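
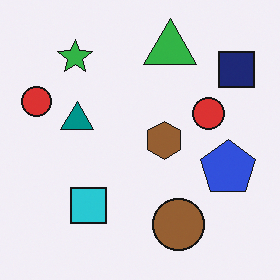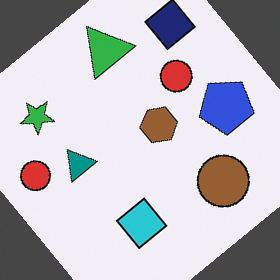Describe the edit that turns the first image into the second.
This is the original image rotated counter-clockwise by a large amount — several tens of degrees.

Every shape is tilted by the same angle and the image corners show triangular fill wedges — a whole-image rotation by a non-right angle.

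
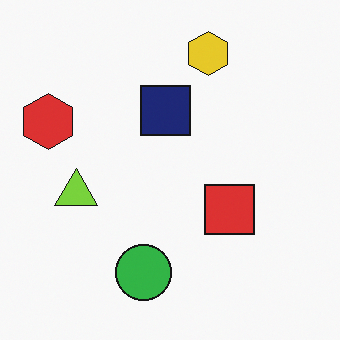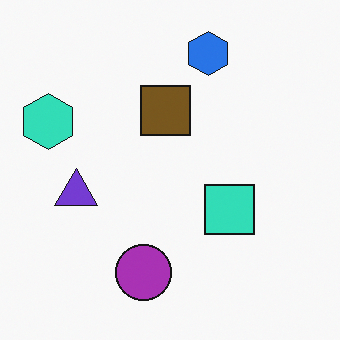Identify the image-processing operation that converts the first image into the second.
This is the original image hue-shifted by a large amount.

Every shape's color has rotated by the same amount around the hue wheel — a uniform hue shift.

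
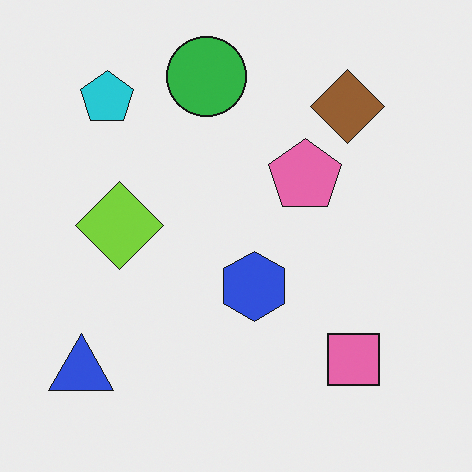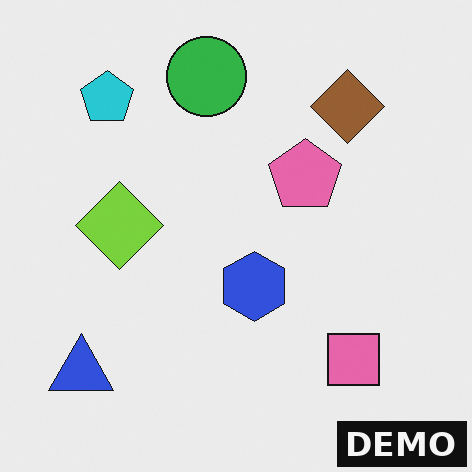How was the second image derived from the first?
It was watermarked with the text "DEMO" in the lower-right corner.

A dark label reading "DEMO" appears in the lower-right corner.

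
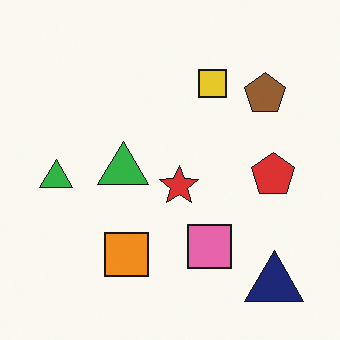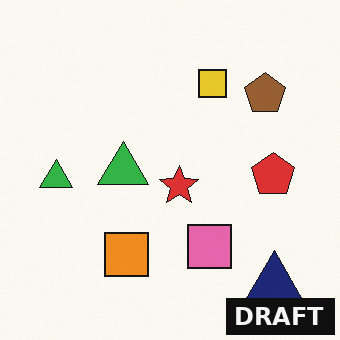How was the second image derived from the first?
It was watermarked with the text "DRAFT" in the lower-right corner.

A dark label reading "DRAFT" appears in the lower-right corner.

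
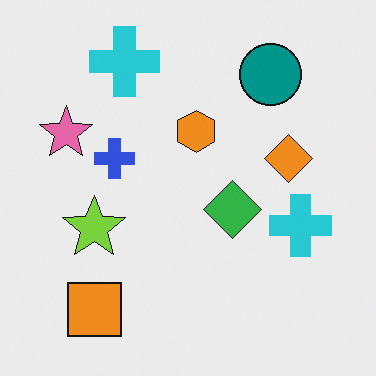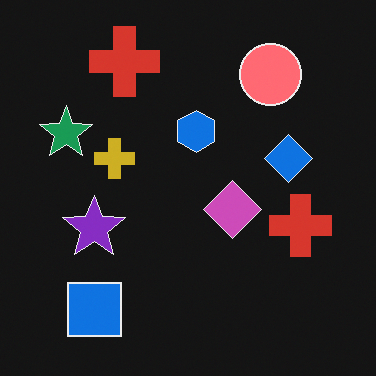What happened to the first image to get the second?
The second image is the first color-inverted (negative).

The light background has become dark and every shape's color is its complement — a photographic negative.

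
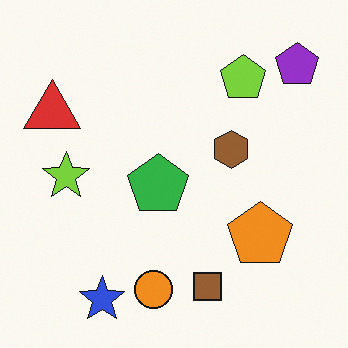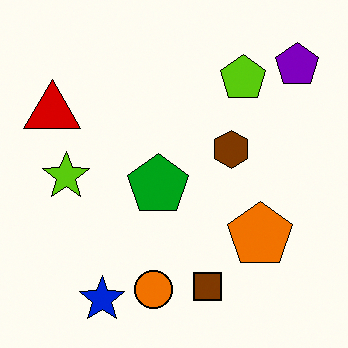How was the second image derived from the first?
The image was given slightly increased contrast.

Tones are pushed away from mid-grey across the whole image — a global contrast change.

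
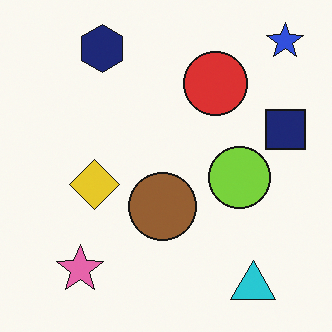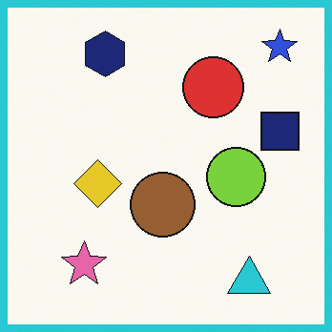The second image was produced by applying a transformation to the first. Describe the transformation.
It was framed with a cyan border.

A solid cyan frame runs around the edge of the second image, with the content slightly shrunk inside it.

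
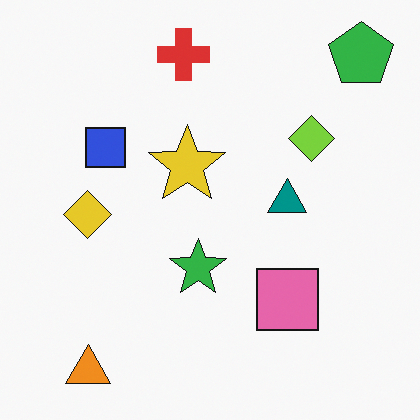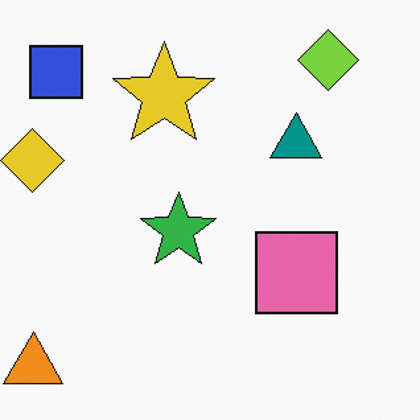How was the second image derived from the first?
The image was cropped slightly and scaled back up.

The visible shapes are larger and the field of view is narrower; shapes near the original edges may be partly or wholly outside the frame — a crop-and-rescale.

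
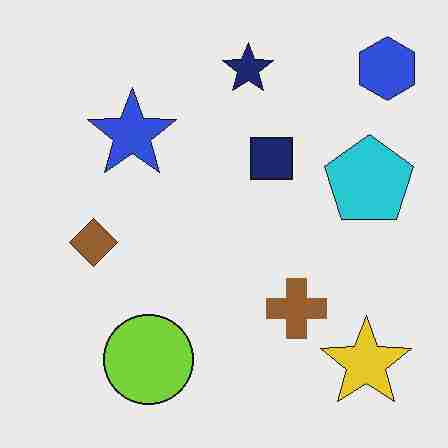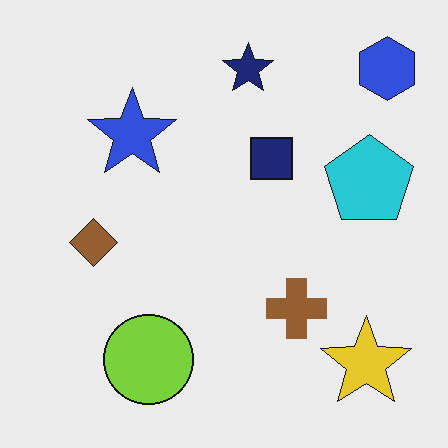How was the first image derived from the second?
This is the original image heavily JPEG-compressed with obvious blocking artifacts.

Blocky 8×8 compression artifacts appear around shape edges and the flat background shows ringing — characteristic JPEG degradation.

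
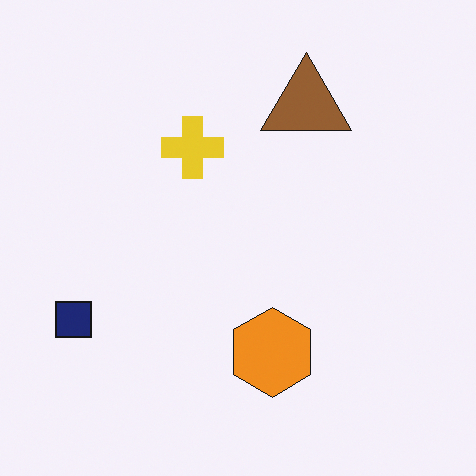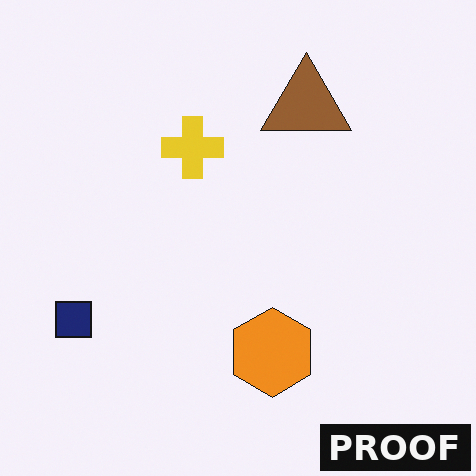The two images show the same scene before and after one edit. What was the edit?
The image was watermarked with the text "PROOF" in the lower-right corner.

A dark label reading "PROOF" appears in the lower-right corner.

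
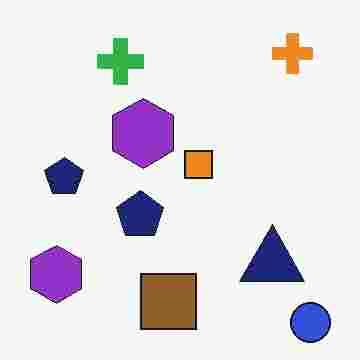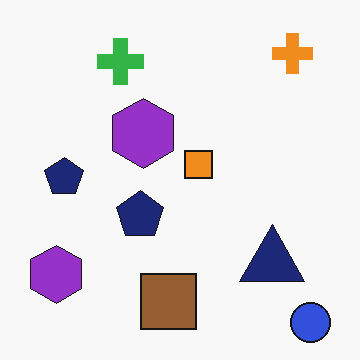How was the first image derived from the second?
This is the original image heavily JPEG-compressed with obvious blocking artifacts.

Blocky 8×8 compression artifacts appear around shape edges and the flat background shows ringing — characteristic JPEG degradation.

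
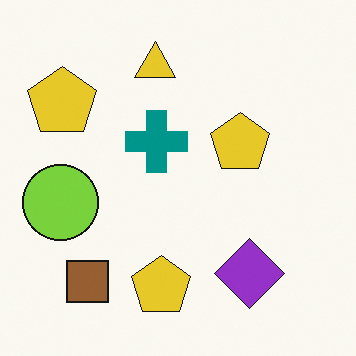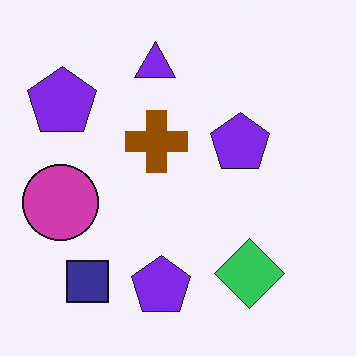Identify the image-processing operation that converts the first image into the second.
The image was hue-shifted through roughly half the color wheel.

Every shape's color has rotated by the same amount around the hue wheel — a uniform hue shift.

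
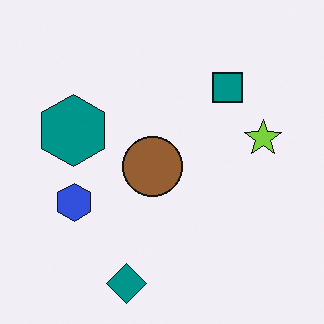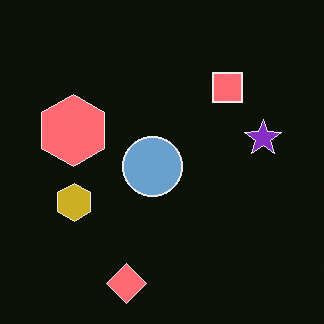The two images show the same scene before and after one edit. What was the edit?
The transformation is: color-inverted (negative).

The light background has become dark and every shape's color is its complement — a photographic negative.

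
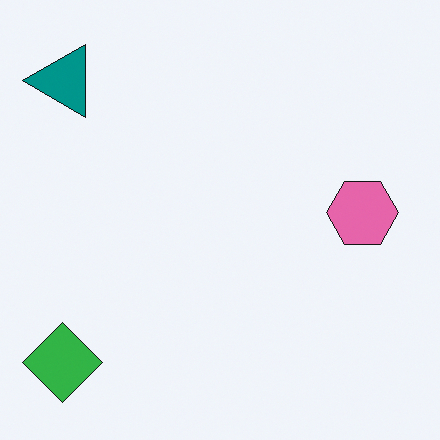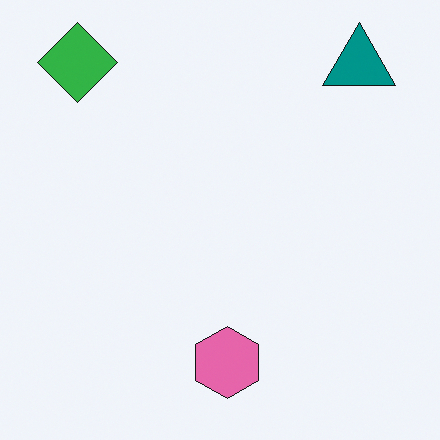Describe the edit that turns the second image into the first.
Rotated 90° counter-clockwise.

The green diamond sits in the top-left of the second image and the bottom-left of the first — consistent with a whole-image 90° counter-clockwise rotation.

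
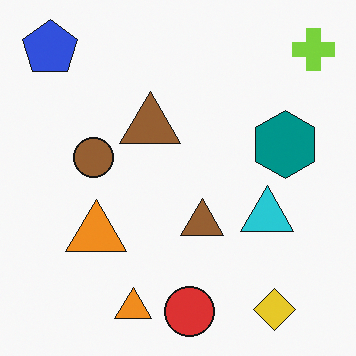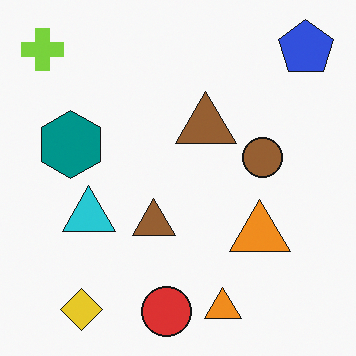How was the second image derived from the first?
This is the original image flipped horizontally (left ↔ right).

The lime cross is in the top-right of the first image and the top-left of the second — shapes on opposite sides of the vertical midline have swapped in a mirror flip.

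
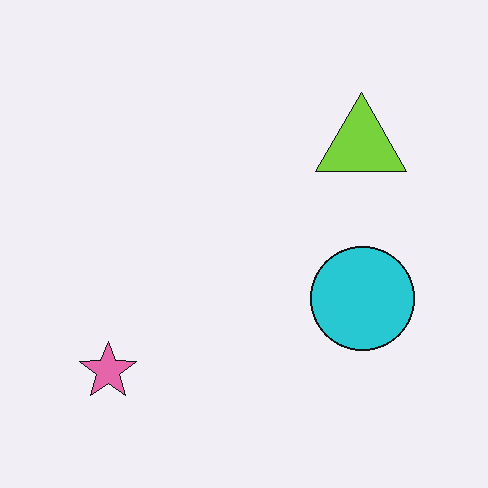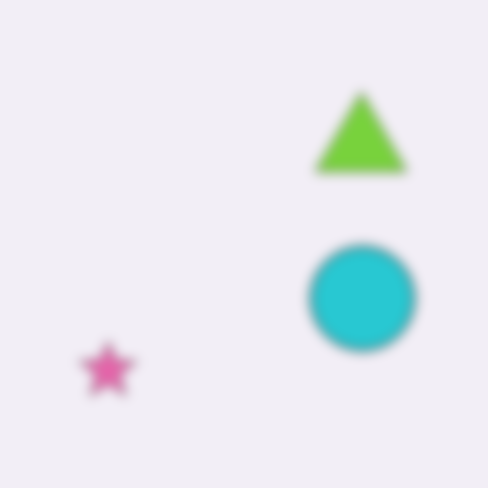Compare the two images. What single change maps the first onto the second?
The image was heavily blurred.

Shape edges and outlines are uniformly softened across the whole image.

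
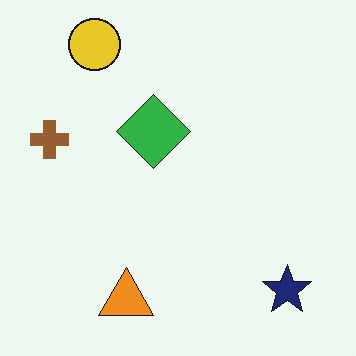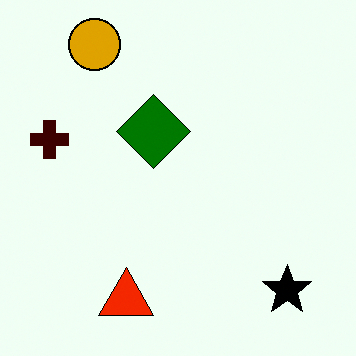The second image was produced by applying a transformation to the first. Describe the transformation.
Boosted in contrast.

Tones are pushed away from mid-grey across the whole image — a global contrast change.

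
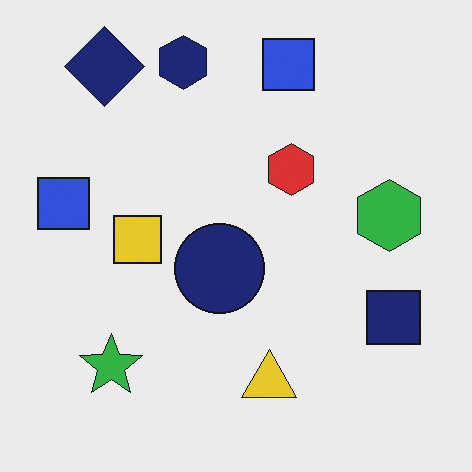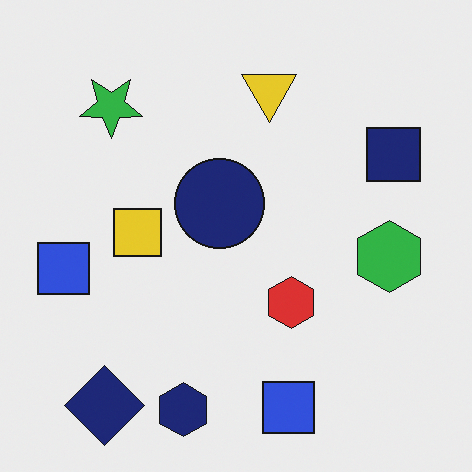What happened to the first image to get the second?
It was flipped vertically (top ↔ bottom).

The navy hexagon is in the top of the first image and the bottom of the second — shapes on opposite sides of the horizontal midline have swapped in a mirror flip.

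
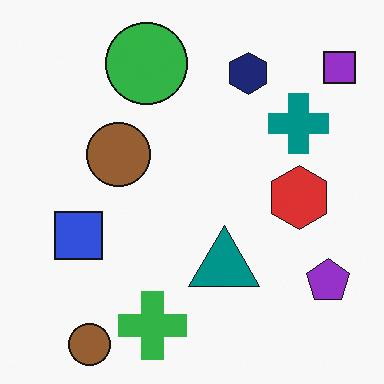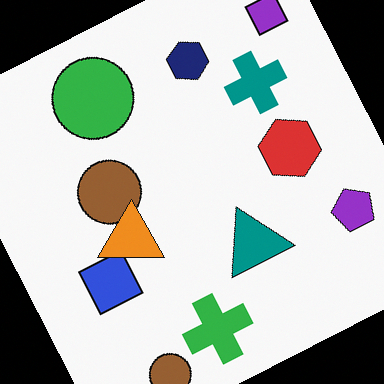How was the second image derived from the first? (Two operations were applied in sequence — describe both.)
The image was rotated counter-clockwise by a clearly visible amount, then overlaid with an additional orange triangle.

Every shape is tilted by the same angle and the image corners show triangular fill wedges — a whole-image rotation by a non-right angle. An orange triangle appears in the second image that is absent from the first.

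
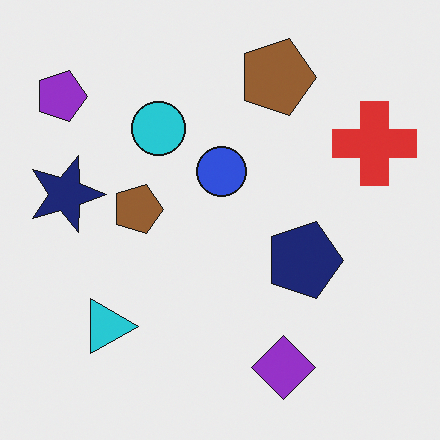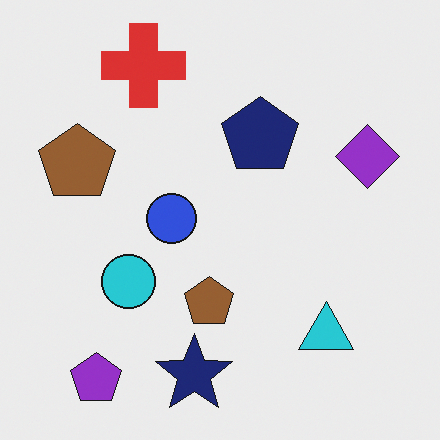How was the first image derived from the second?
This is the original image rotated 90° clockwise.

The purple pentagon sits in the bottom-left of the second image and the top-left of the first — consistent with a whole-image 90° clockwise rotation.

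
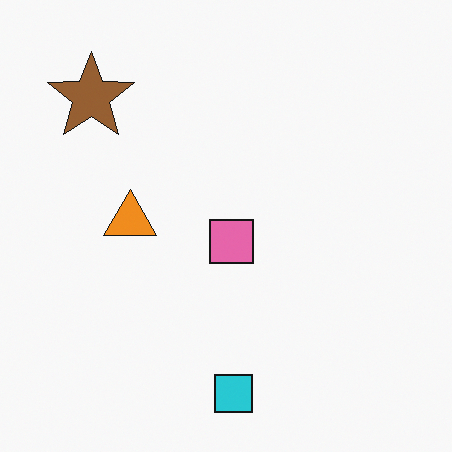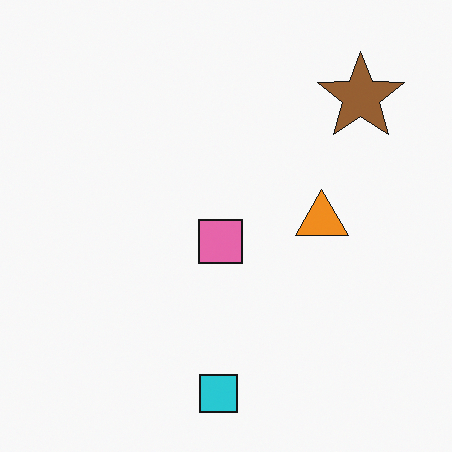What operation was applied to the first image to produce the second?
The image was flipped horizontally (left ↔ right).

The brown star is in the top-left of the first image and the top-right of the second — shapes on opposite sides of the vertical midline have swapped in a mirror flip.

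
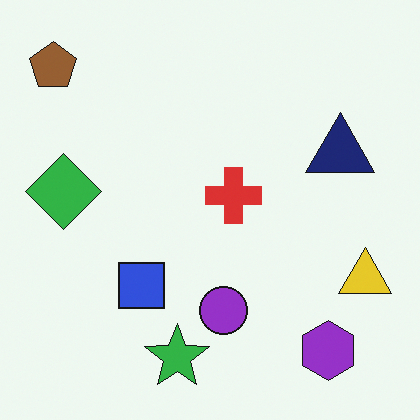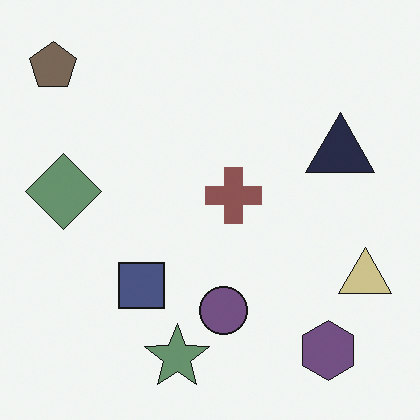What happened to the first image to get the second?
It was heavily desaturated.

All colors are more muted and greyish — a global saturation change.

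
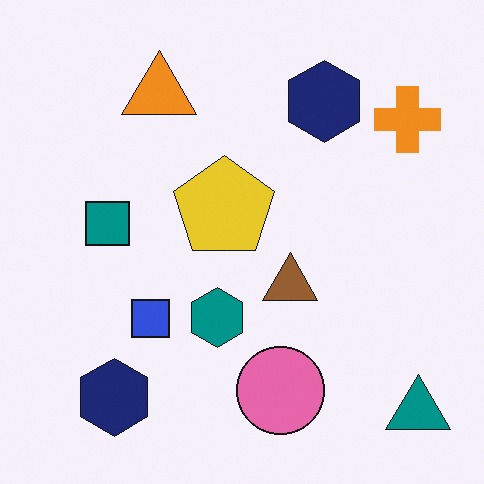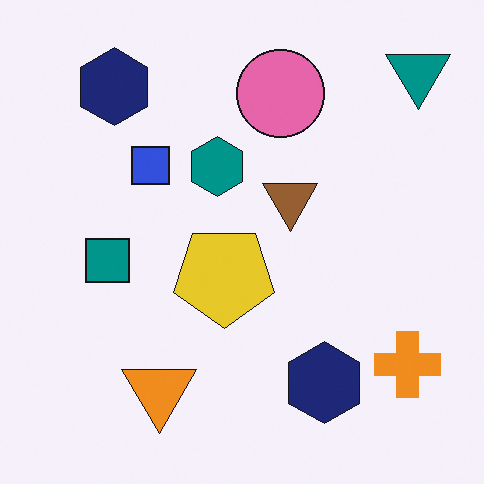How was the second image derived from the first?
The second image is the first flipped vertically (top ↔ bottom).

The teal triangle is in the bottom-right of the first image and the top-right of the second — shapes on opposite sides of the horizontal midline have swapped in a mirror flip.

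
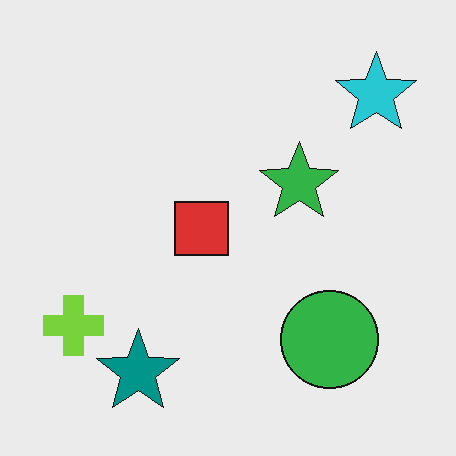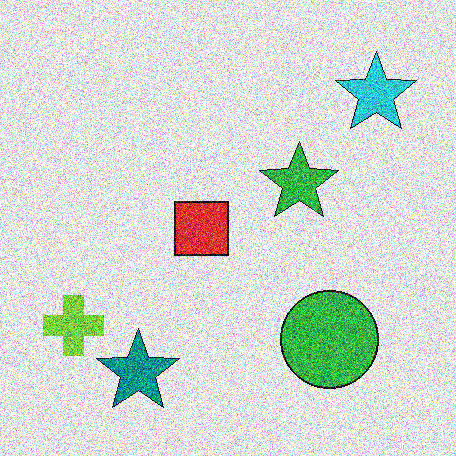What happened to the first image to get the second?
The image was degraded with strong gaussian noise.

Random speckle covers the whole image, including the flat background.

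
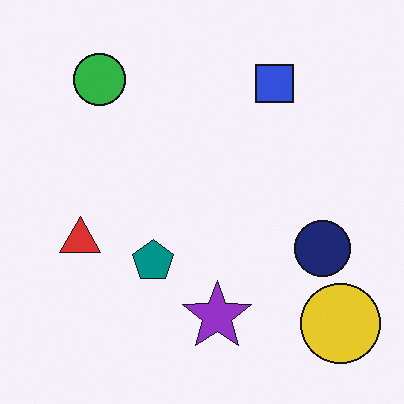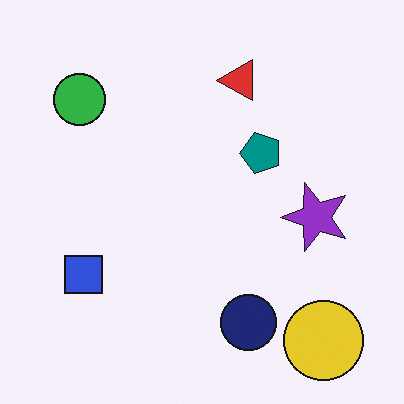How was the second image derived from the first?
This is the original image transposed (reflected across the top-left ↔ bottom-right diagonal).

Shapes have swapped their row and column positions — what was in the top-right is now in the bottom-left — a diagonal reflection.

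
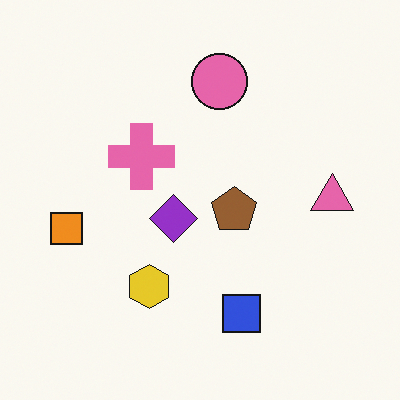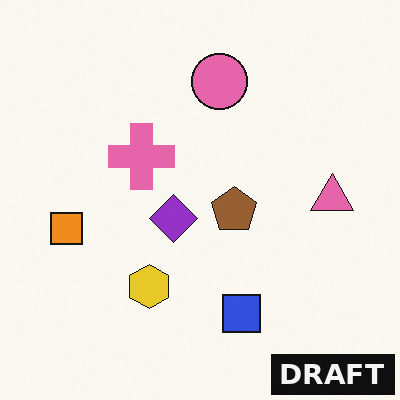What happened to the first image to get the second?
The second image is the first watermarked with the text "DRAFT" in the lower-right corner.

A dark label reading "DRAFT" appears in the lower-right corner.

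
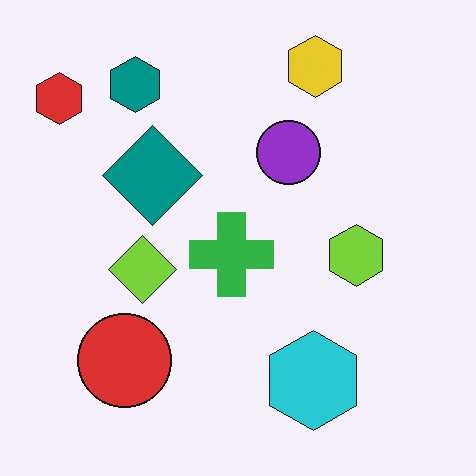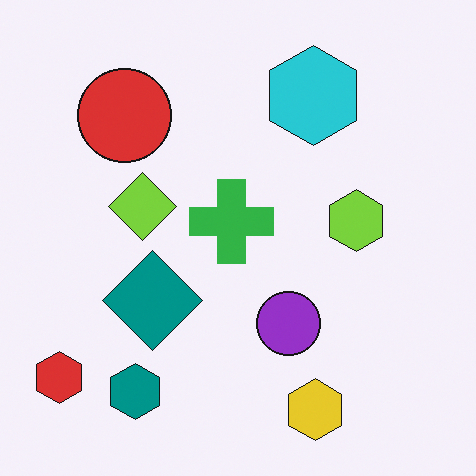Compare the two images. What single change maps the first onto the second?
Flipped vertically (top ↔ bottom).

The yellow hexagon is in the top of the first image and the bottom of the second — shapes on opposite sides of the horizontal midline have swapped in a mirror flip.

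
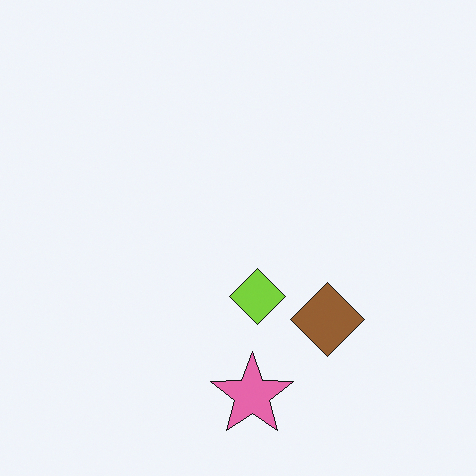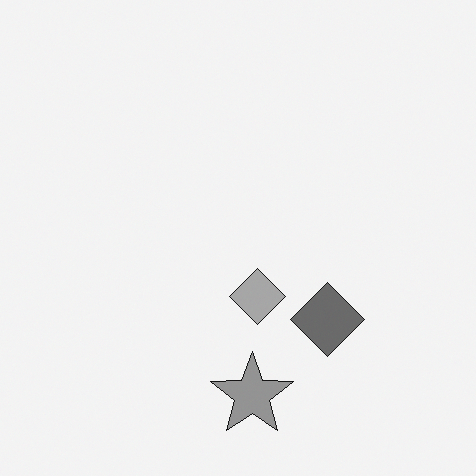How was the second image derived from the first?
The second image is the first converted to grayscale.

All color is removed — every shape is now a shade of grey.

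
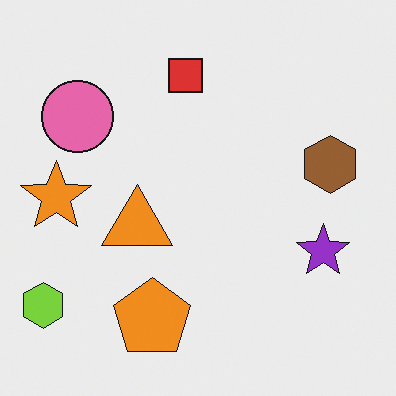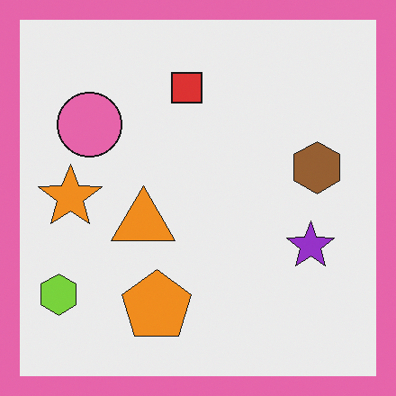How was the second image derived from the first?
The transformation is: framed with a pink border.

A solid pink frame runs around the edge of the second image, with the content slightly shrunk inside it.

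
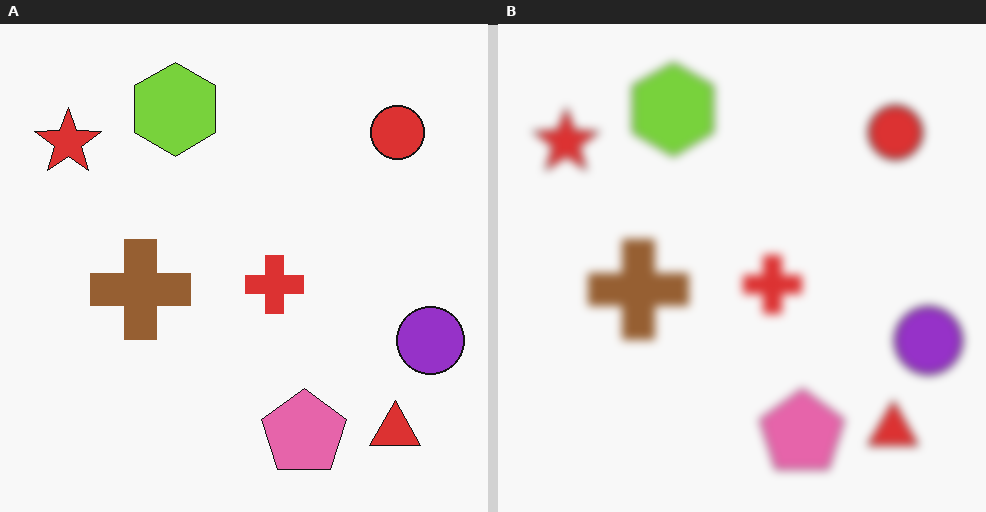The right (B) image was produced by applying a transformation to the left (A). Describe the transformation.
Noticeably gaussian-blurred.

Shape edges and outlines are uniformly softened across the whole image.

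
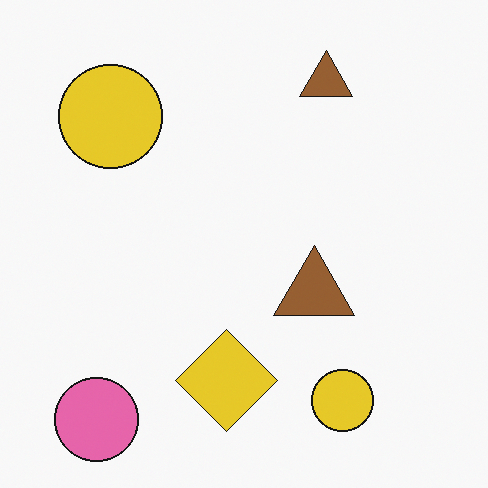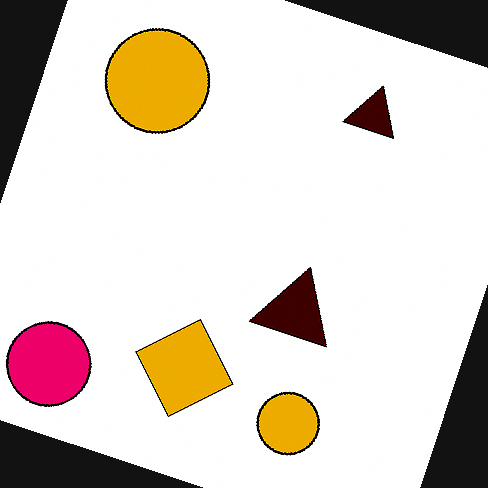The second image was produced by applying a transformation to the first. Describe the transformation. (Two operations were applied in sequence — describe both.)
Rotated clockwise by a clearly visible amount, then given much higher contrast.

Every shape is tilted by the same angle and the image corners show triangular fill wedges — a whole-image rotation by a non-right angle. Tones are pushed away from mid-grey across the whole image — a global contrast change.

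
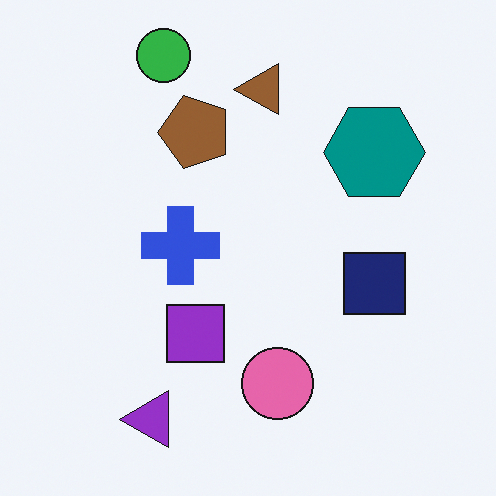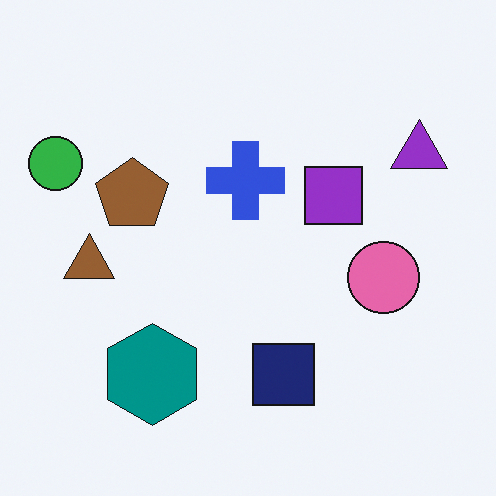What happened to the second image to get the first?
This is the original image transposed (reflected across the top-left ↔ bottom-right diagonal).

Shapes have swapped their row and column positions — what was in the top-right is now in the bottom-left — a diagonal reflection.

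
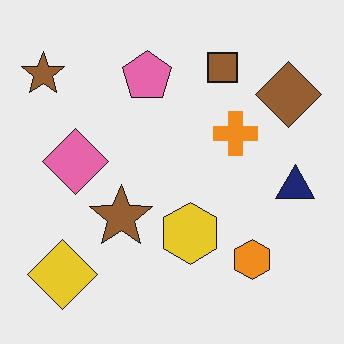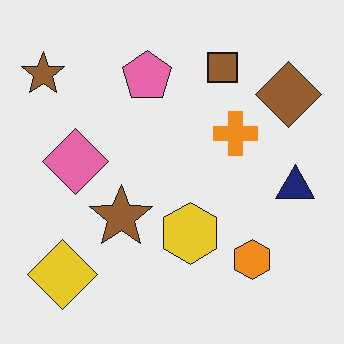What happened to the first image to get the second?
The image was given moderate JPEG compression.

Blocky 8×8 compression artifacts appear around shape edges and the flat background shows ringing — characteristic JPEG degradation.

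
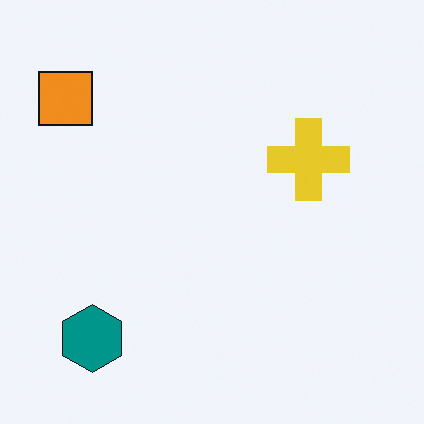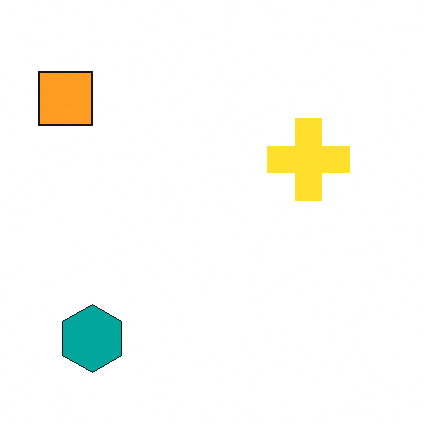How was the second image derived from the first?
Slightly brightened.

Every pixel — background and shapes alike — is uniformly brightened.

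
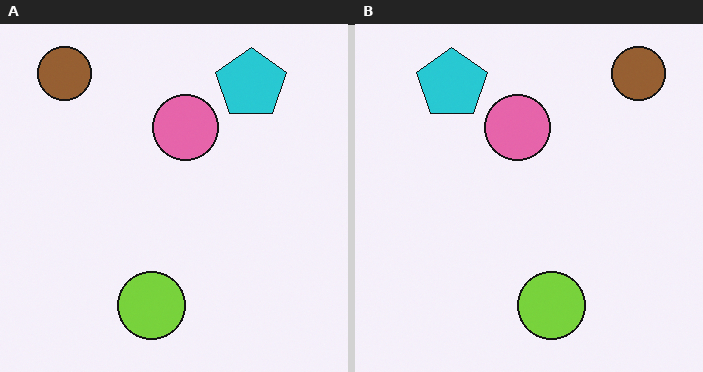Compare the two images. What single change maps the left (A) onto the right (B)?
The image was flipped horizontally (left ↔ right).

The brown circle is in the top-left of the left (A) image and the top-right of the right (B) — shapes on opposite sides of the vertical midline have swapped in a mirror flip.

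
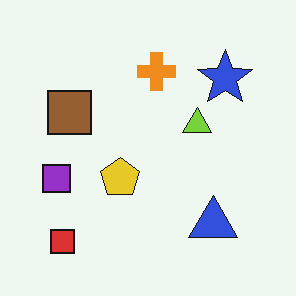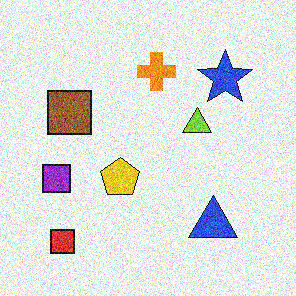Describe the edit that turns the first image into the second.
The transformation is: degraded with heavy additive noise.

Random speckle covers the whole image, including the flat background.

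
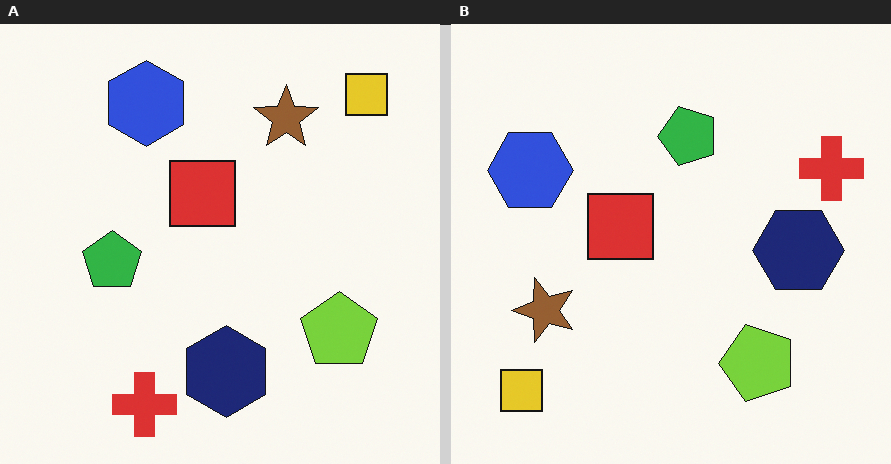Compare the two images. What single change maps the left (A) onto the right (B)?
The right (B) image is the left (A) transposed (reflected across the top-left ↔ bottom-right diagonal).

Shapes have swapped their row and column positions — what was in the top-right is now in the bottom-left — a diagonal reflection.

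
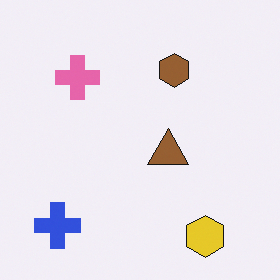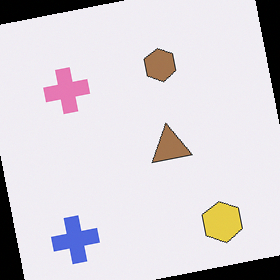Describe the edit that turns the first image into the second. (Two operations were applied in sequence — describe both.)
Given slightly reduced contrast, then rotated counter-clockwise by a few degrees.

Tones are pushed toward mid-grey across the whole image — a global contrast change. Every shape is tilted by the same angle and the image corners show triangular fill wedges — a whole-image rotation by a non-right angle.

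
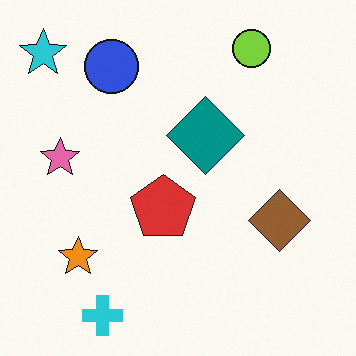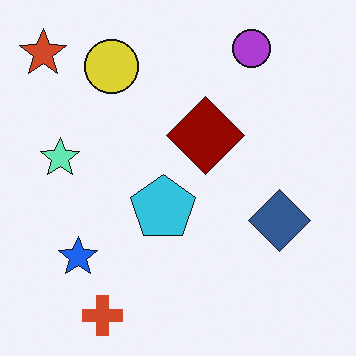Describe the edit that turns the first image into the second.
It was hue-shifted through roughly half the color wheel.

Every shape's color has rotated by the same amount around the hue wheel — a uniform hue shift.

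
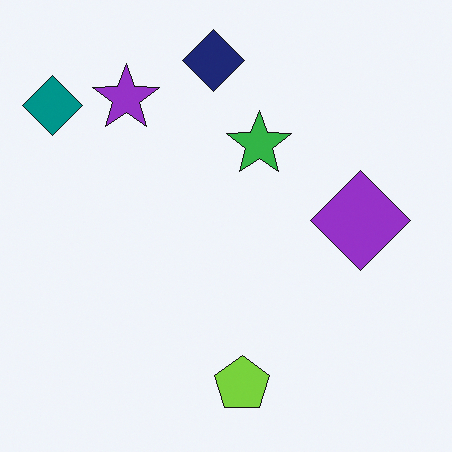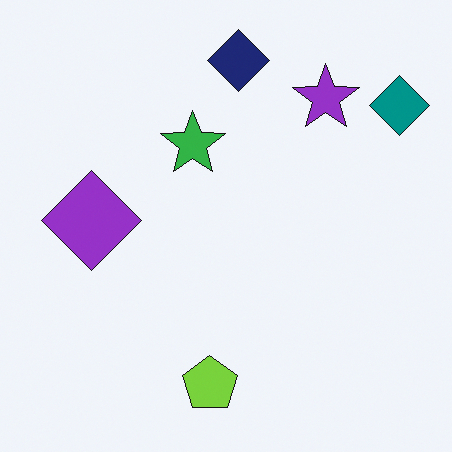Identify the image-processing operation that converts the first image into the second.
The second image is the first flipped horizontally (left ↔ right).

The teal diamond is in the top-left of the first image and the top-right of the second — shapes on opposite sides of the vertical midline have swapped in a mirror flip.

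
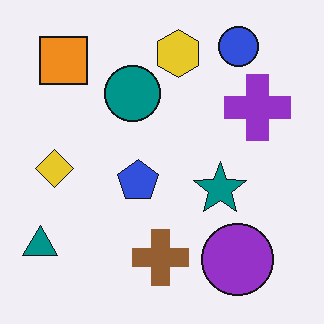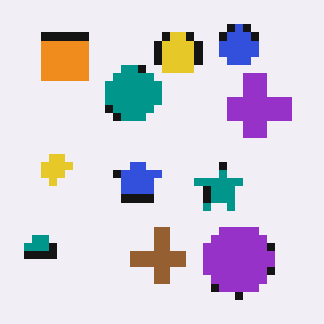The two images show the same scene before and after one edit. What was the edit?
The image was moderately pixelated.

Shapes are reduced to large square blocks; fine edges and outlines are lost — a downscale-then-upscale (mosaic) effect.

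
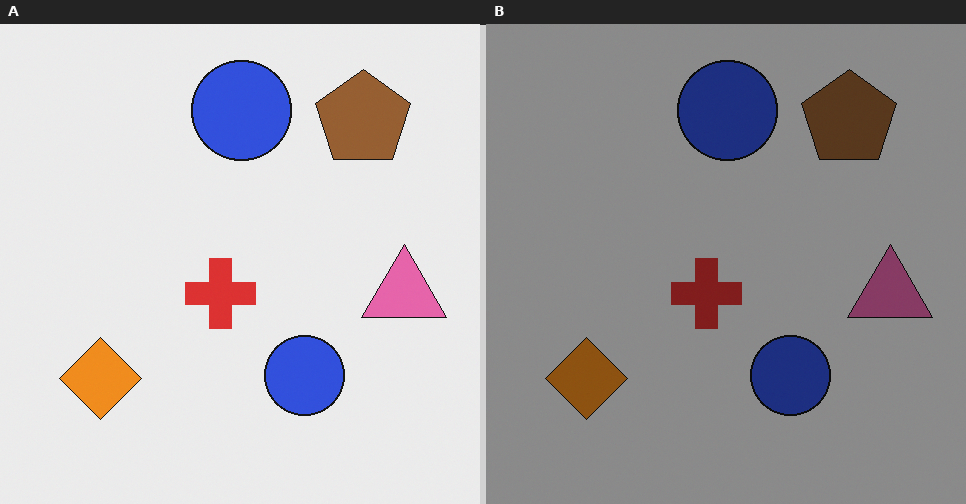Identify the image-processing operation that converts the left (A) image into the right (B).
This is the original image substantially darkened.

Every pixel — background and shapes alike — is uniformly darkened.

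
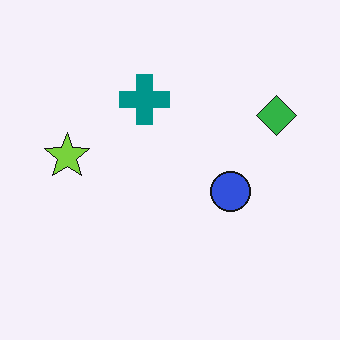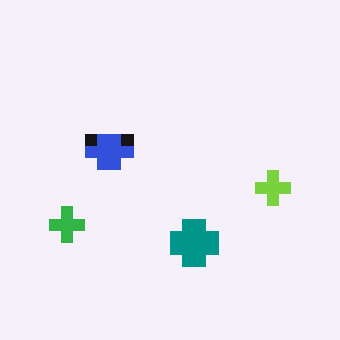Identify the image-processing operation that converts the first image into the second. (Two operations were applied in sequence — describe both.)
The second image is the first heavily pixelated into large blocks, then rotated 180°.

Shapes are reduced to large square blocks; fine edges and outlines are lost — a downscale-then-upscale (mosaic) effect. The green diamond sits in the right of the first image and the left of the second — consistent with a whole-image 180° rotation.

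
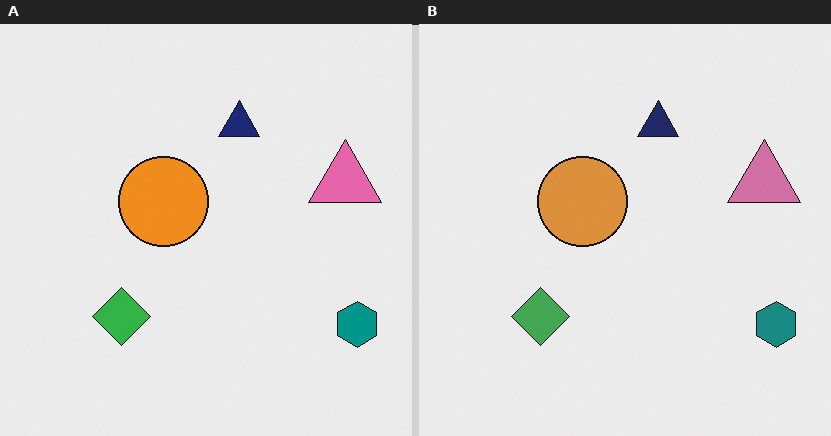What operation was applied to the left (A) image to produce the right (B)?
It was slightly desaturated.

All colors are more muted and greyish — a global saturation change.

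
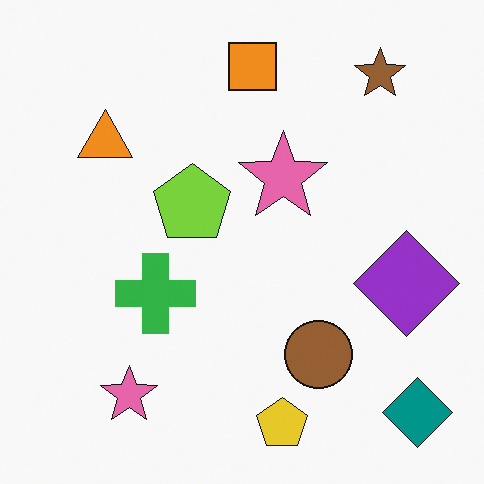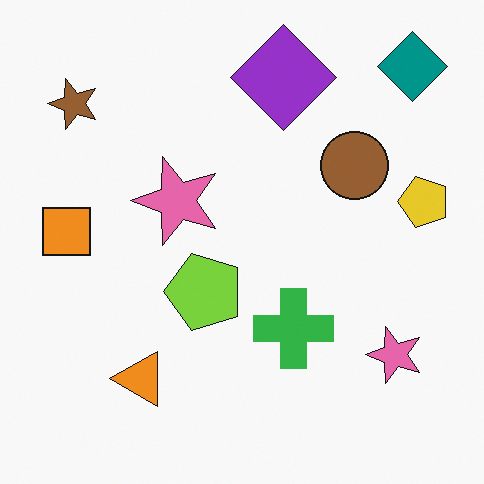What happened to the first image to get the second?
The second image is the first rotated 90° counter-clockwise.

The teal diamond sits in the bottom-right of the first image and the top-right of the second — consistent with a whole-image 90° counter-clockwise rotation.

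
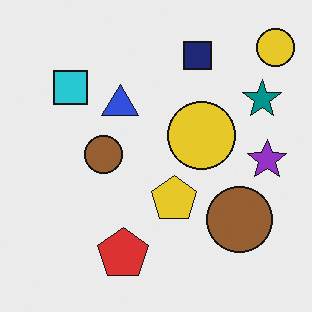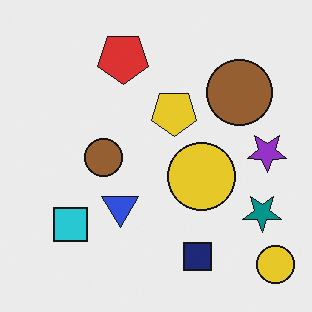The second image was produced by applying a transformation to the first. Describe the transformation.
This is the original image flipped vertically (top ↔ bottom).

The navy square is in the top of the first image and the bottom of the second — shapes on opposite sides of the horizontal midline have swapped in a mirror flip.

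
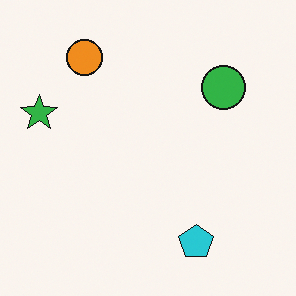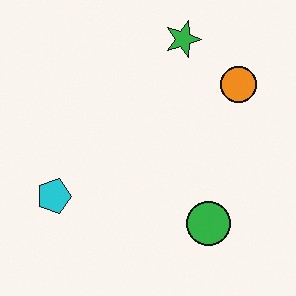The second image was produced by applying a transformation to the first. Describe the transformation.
Rotated 90° clockwise.

The green star sits in the left of the first image and the top of the second — consistent with a whole-image 90° clockwise rotation.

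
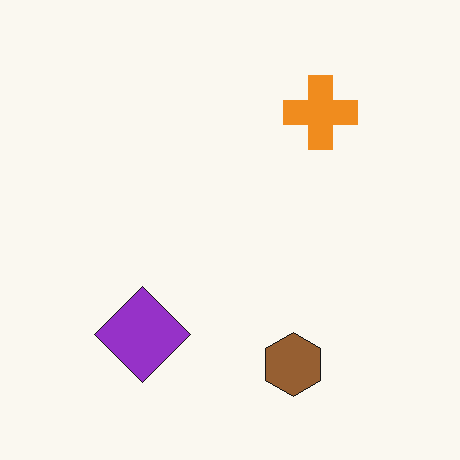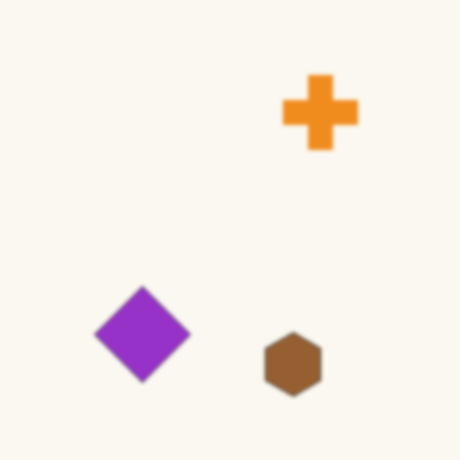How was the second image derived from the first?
The transformation is: given a subtle gaussian blur.

Shape edges and outlines are uniformly softened across the whole image.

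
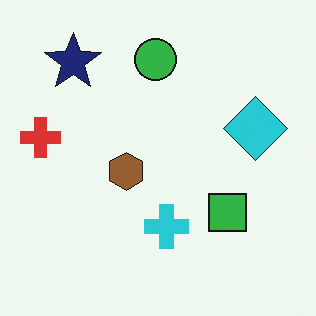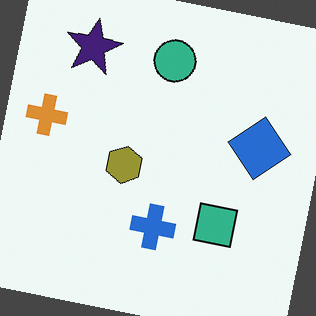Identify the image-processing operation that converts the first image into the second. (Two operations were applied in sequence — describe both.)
The second image is the first rotated clockwise by a slight angle, then hue-shifted by a small amount.

Every shape is tilted by the same angle and the image corners show triangular fill wedges — a whole-image rotation by a non-right angle. Every shape's color has rotated by the same amount around the hue wheel — a uniform hue shift.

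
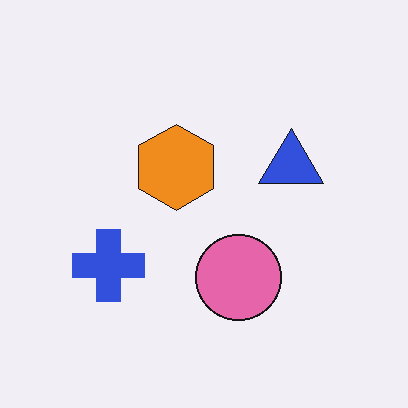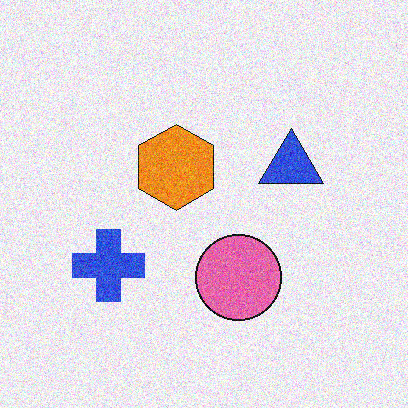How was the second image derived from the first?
It was degraded with moderate additive noise.

Random speckle covers the whole image, including the flat background.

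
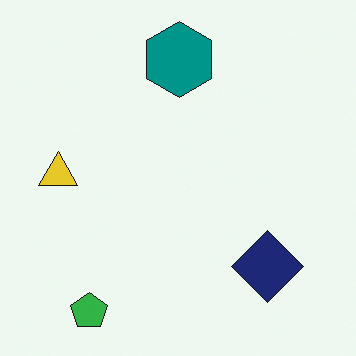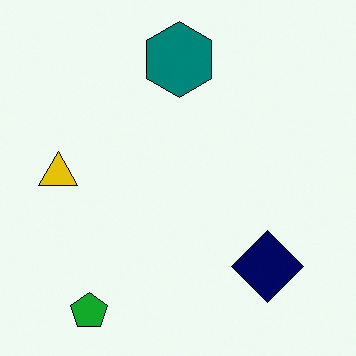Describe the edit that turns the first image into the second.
The second image is the first given slightly increased contrast.

Tones are pushed away from mid-grey across the whole image — a global contrast change.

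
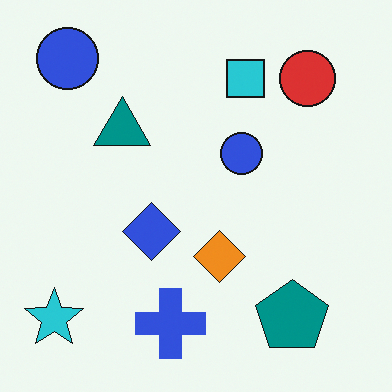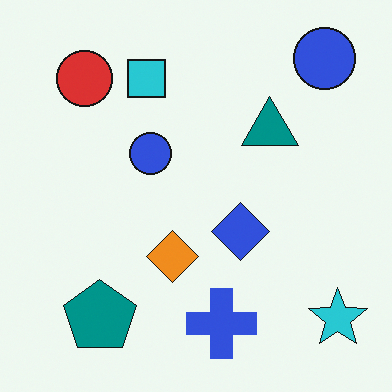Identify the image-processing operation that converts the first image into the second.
Flipped horizontally (left ↔ right).

The cyan star is in the bottom-left of the first image and the bottom-right of the second — shapes on opposite sides of the vertical midline have swapped in a mirror flip.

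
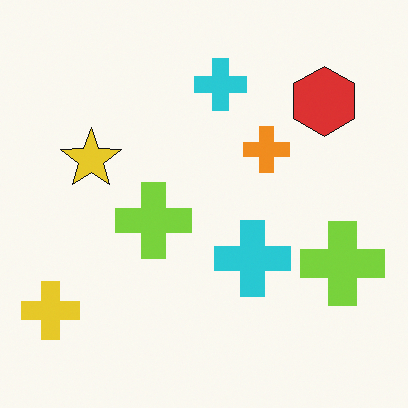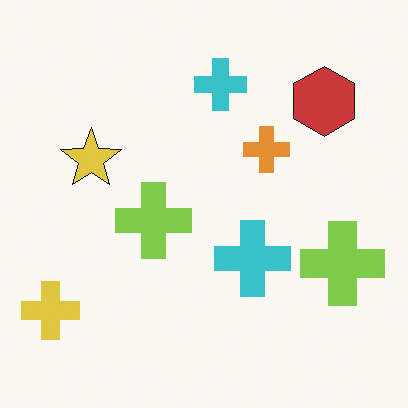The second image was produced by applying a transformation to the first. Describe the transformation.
This is the original image slightly desaturated.

All colors are more muted and greyish — a global saturation change.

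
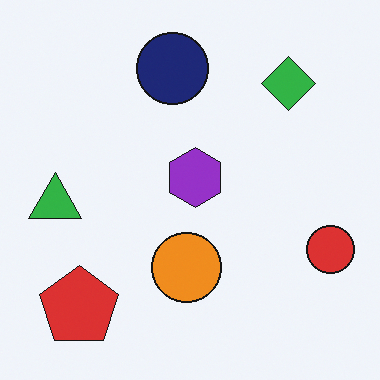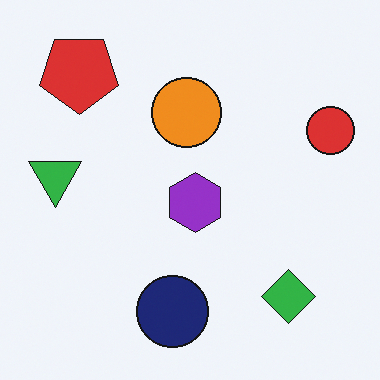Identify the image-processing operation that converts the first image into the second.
The transformation is: flipped vertically (top ↔ bottom).

The navy circle is in the top of the first image and the bottom of the second — shapes on opposite sides of the horizontal midline have swapped in a mirror flip.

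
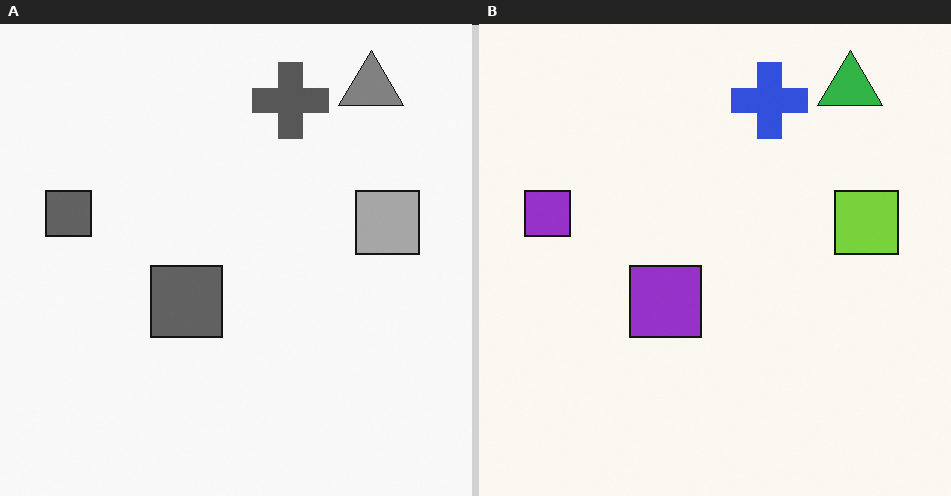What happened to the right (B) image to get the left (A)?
It was converted to grayscale.

All color is removed — every shape is now a shade of grey.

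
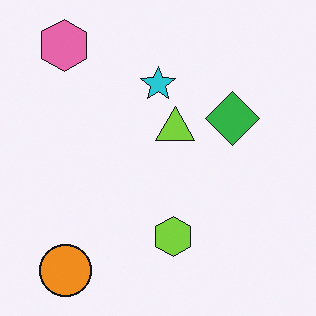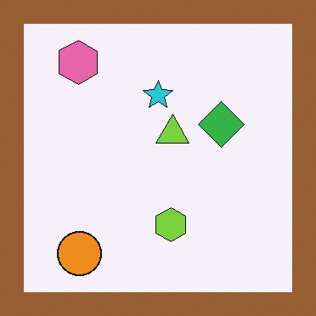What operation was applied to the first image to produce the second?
The transformation is: framed with a brown border.

A solid brown frame runs around the edge of the second image, with the content slightly shrunk inside it.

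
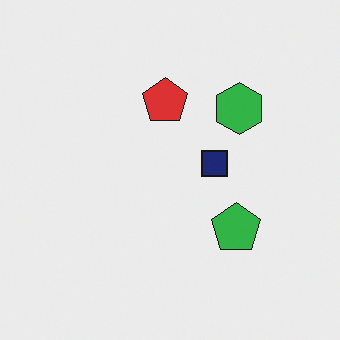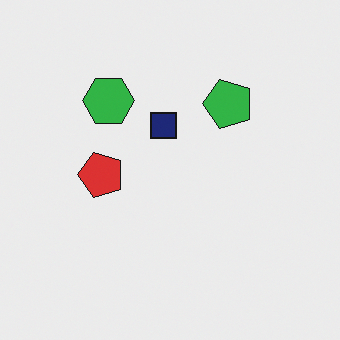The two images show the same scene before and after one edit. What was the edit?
Rotated 90° counter-clockwise.

The green hexagon sits in the top-right of the first image and the top-left of the second — consistent with a whole-image 90° counter-clockwise rotation.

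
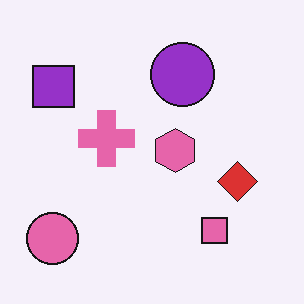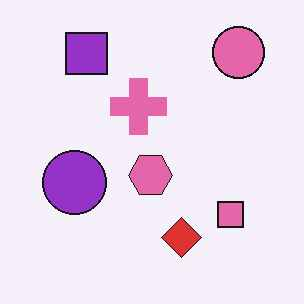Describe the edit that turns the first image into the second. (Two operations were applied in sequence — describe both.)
Transposed (reflected across the top-left ↔ bottom-right diagonal), then JPEG-compressed with visible artifacts.

Shapes have swapped their row and column positions — what was in the top-right is now in the bottom-left — a diagonal reflection. Blocky 8×8 compression artifacts appear around shape edges and the flat background shows ringing — characteristic JPEG degradation.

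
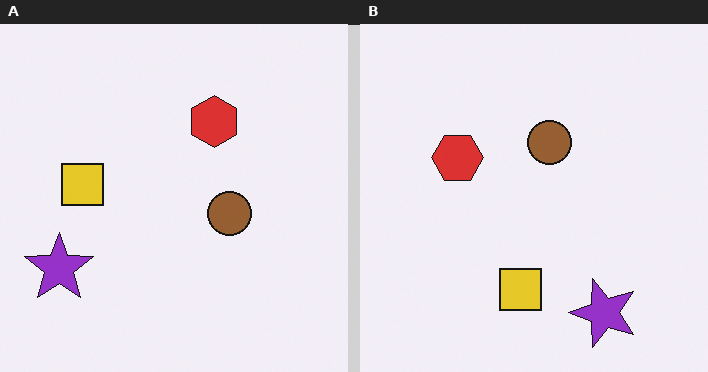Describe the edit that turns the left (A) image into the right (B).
The right (B) image is the left (A) rotated 90° counter-clockwise.

The purple star sits in the bottom-left of the left (A) image and the bottom-right of the right (B) — consistent with a whole-image 90° counter-clockwise rotation.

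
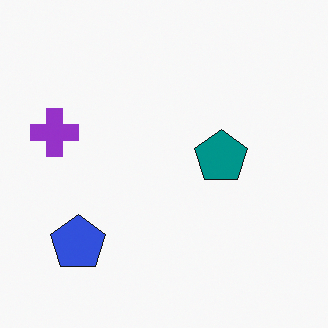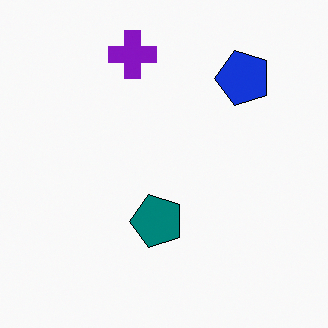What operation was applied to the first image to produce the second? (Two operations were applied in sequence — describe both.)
This is the original image transposed (reflected across the top-left ↔ bottom-right diagonal), then given slightly increased contrast.

Shapes have swapped their row and column positions — what was in the top-right is now in the bottom-left — a diagonal reflection. Tones are pushed away from mid-grey across the whole image — a global contrast change.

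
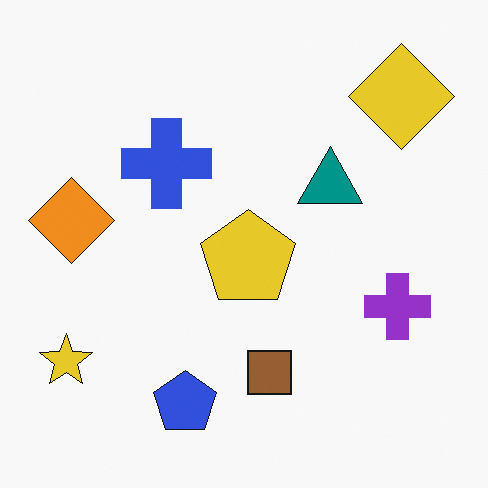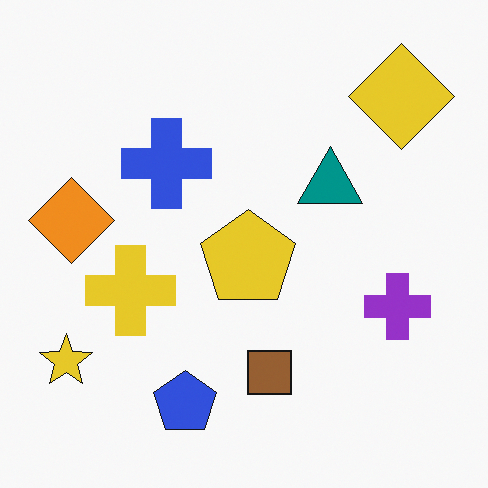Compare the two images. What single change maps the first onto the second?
The image was overlaid with an additional yellow cross.

A yellow cross appears in the second image that is absent from the first.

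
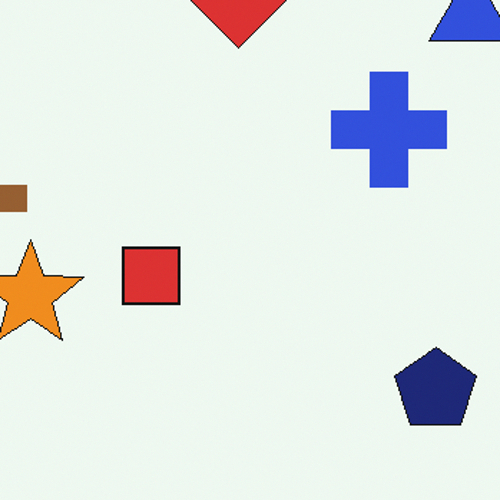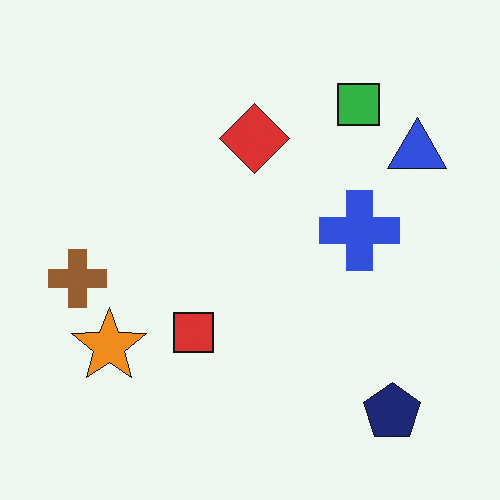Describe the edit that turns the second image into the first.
The first image is the second cropped slightly and scaled back up.

The visible shapes are larger and the field of view is narrower; shapes near the original edges may be partly or wholly outside the frame — a crop-and-rescale.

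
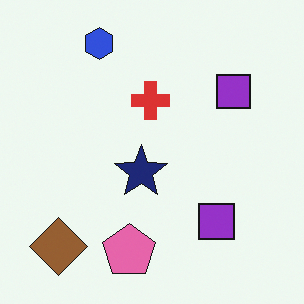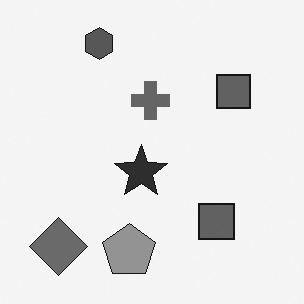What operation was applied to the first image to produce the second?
Converted to grayscale.

All color is removed — every shape is now a shade of grey.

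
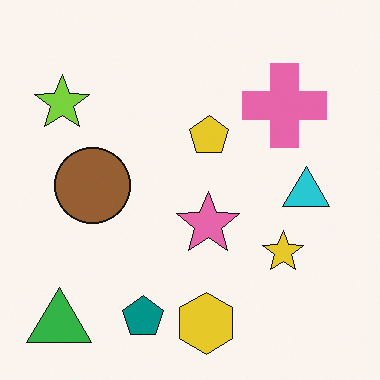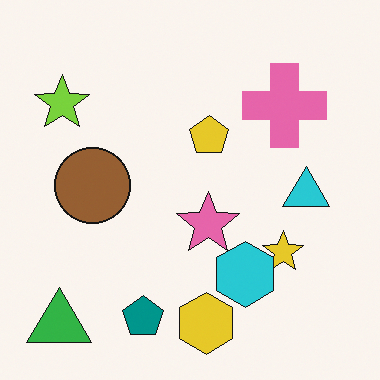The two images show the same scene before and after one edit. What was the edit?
The second image is the first overlaid with an additional cyan hexagon.

A cyan hexagon appears in the second image that is absent from the first.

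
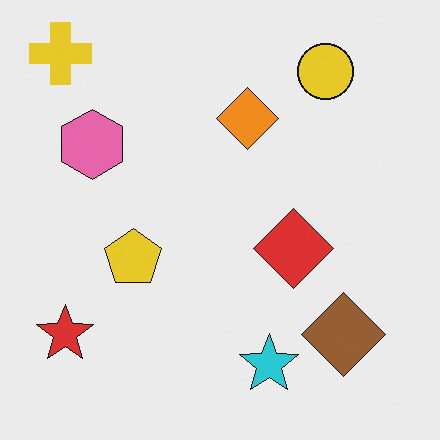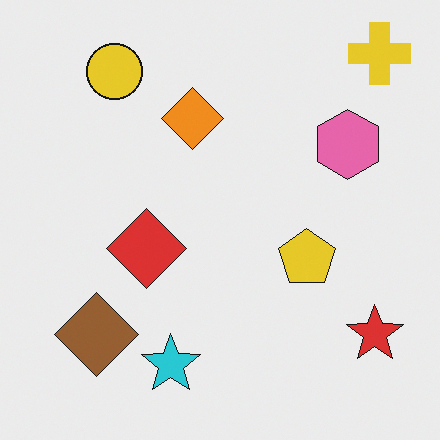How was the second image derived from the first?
Flipped horizontally (left ↔ right).

The yellow cross is in the top-left of the first image and the top-right of the second — shapes on opposite sides of the vertical midline have swapped in a mirror flip.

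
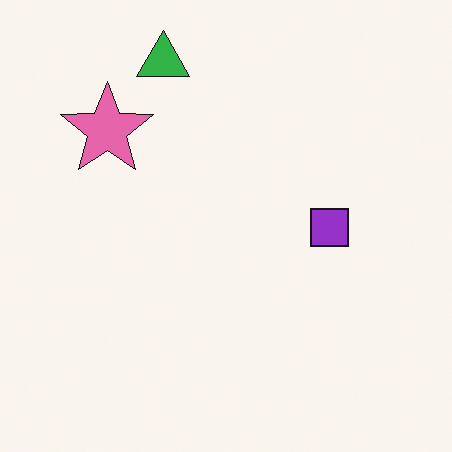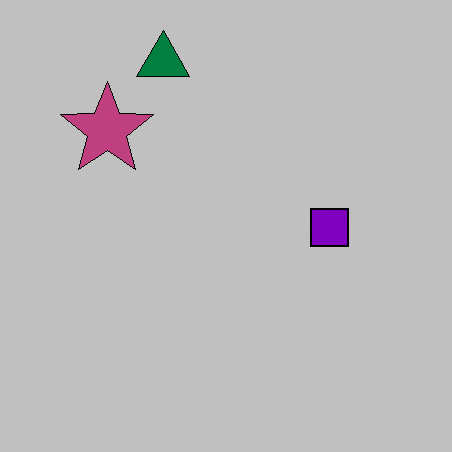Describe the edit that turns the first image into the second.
The image was heavily posterized to just a handful of flat colors.

Each flat color has snapped to a coarser quantized level — most visibly, the near-white background has dropped to a flat grey.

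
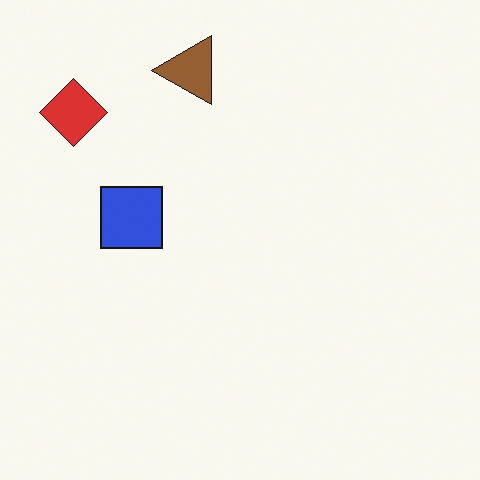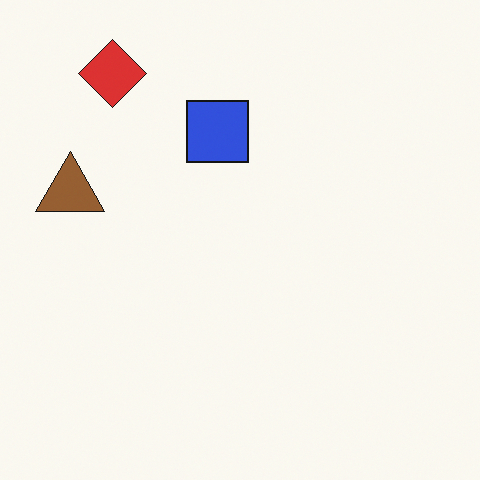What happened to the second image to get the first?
The transformation is: transposed (reflected across the top-left ↔ bottom-right diagonal).

Shapes have swapped their row and column positions — what was in the top-right is now in the bottom-left — a diagonal reflection.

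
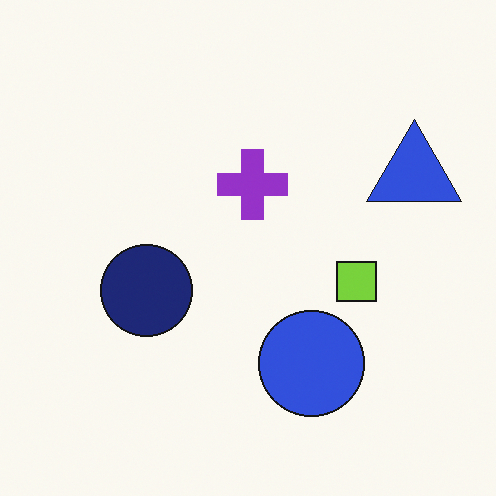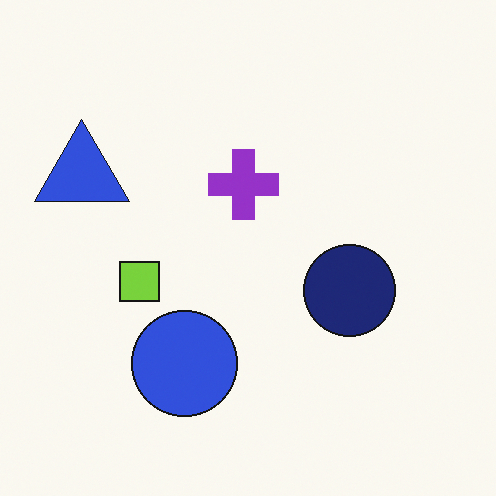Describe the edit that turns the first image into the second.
Flipped horizontally (left ↔ right).

The blue triangle is in the right of the first image and the left of the second — shapes on opposite sides of the vertical midline have swapped in a mirror flip.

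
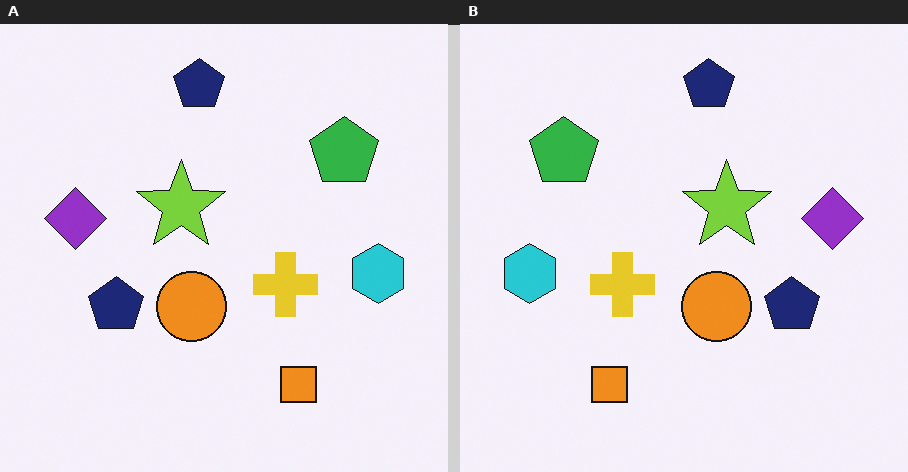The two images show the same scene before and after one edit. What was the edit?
The right (B) image is the left (A) flipped horizontally (left ↔ right).

The cyan hexagon is in the right of the left (A) image and the left of the right (B) — shapes on opposite sides of the vertical midline have swapped in a mirror flip.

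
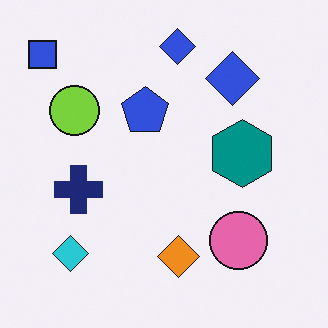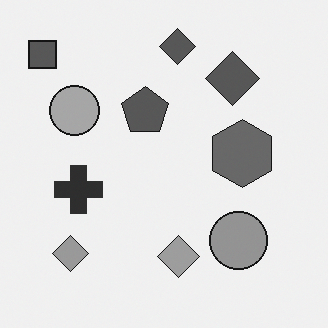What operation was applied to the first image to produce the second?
The image was converted to grayscale.

All color is removed — every shape is now a shade of grey.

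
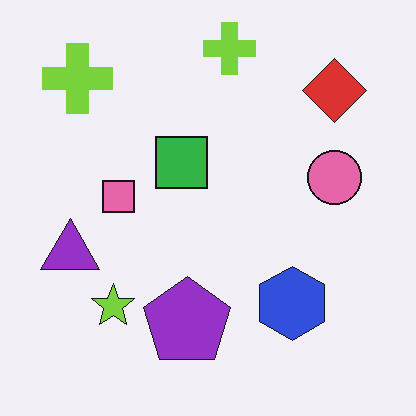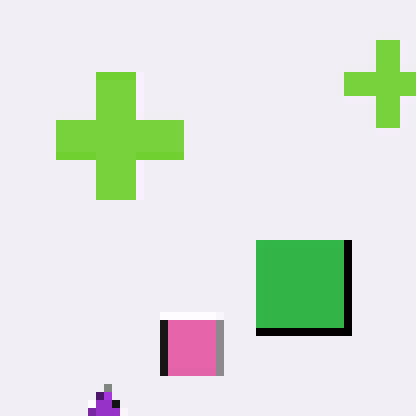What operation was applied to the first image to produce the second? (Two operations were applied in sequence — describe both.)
This is the original image cropped tightly and scaled back up, then moderately pixelated.

The visible shapes are larger and the field of view is narrower; shapes near the original edges may be partly or wholly outside the frame — a crop-and-rescale. Shapes are reduced to large square blocks; fine edges and outlines are lost — a downscale-then-upscale (mosaic) effect.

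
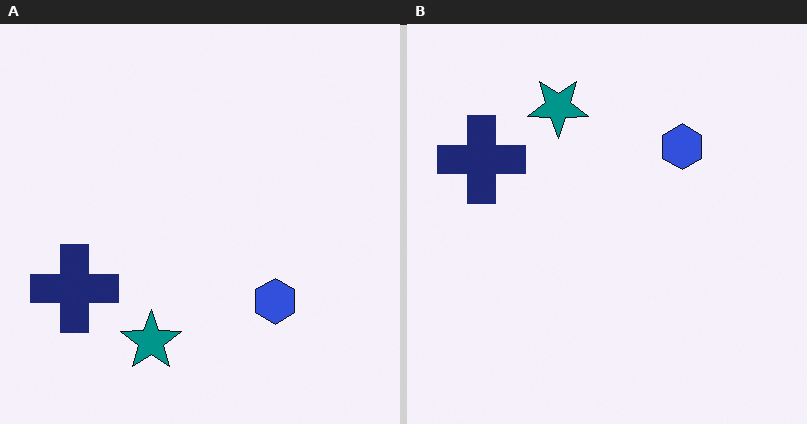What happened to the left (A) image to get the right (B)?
It was flipped vertically (top ↔ bottom).

The teal star is in the bottom of the left (A) image and the top of the right (B) — shapes on opposite sides of the horizontal midline have swapped in a mirror flip.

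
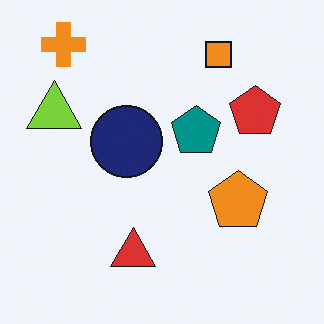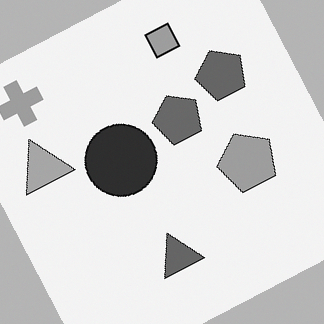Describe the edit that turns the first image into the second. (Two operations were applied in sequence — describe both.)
The transformation is: converted to grayscale, then rotated counter-clockwise by a moderate amount.

All color is removed — every shape is now a shade of grey. Every shape is tilted by the same angle and the image corners show triangular fill wedges — a whole-image rotation by a non-right angle.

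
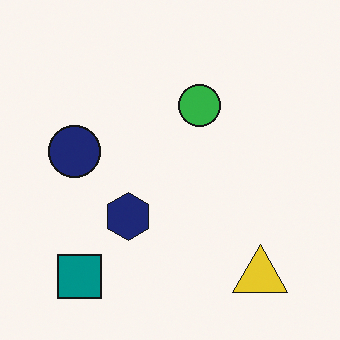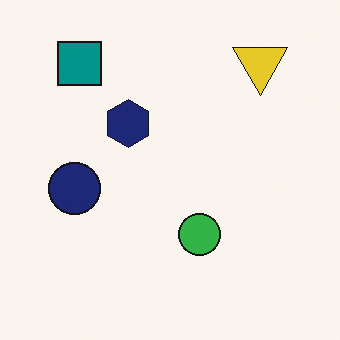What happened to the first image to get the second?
The image was flipped vertically (top ↔ bottom).

The yellow triangle is in the bottom-right of the first image and the top-right of the second — shapes on opposite sides of the horizontal midline have swapped in a mirror flip.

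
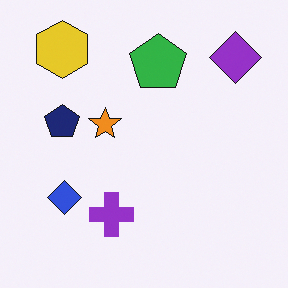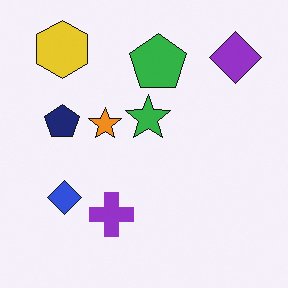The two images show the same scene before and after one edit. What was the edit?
The second image is the first overlaid with an additional green star.

A green star appears in the second image that is absent from the first.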